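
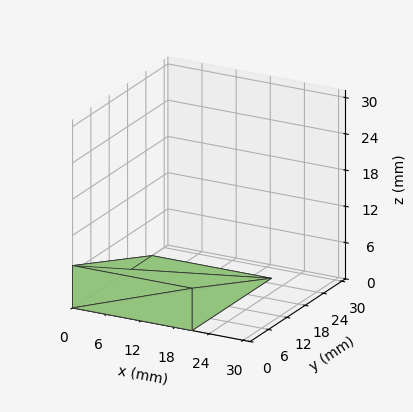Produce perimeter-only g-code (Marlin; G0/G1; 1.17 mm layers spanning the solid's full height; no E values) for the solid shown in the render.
Reading the render: the shape is a wedge (ramp): 21 × 26 mm base, rising to 7 mm along the y=0 edge and sloping linearly to z=0 at y=26 (dimensions read to the nearest mm from the axis ticks). For the g-code, the solid's height is divided into equal slices at the stated Δz and each level perimeter traced with G1 moves after a G0 lift.

; perimeter-only toolpath
G21 ; units = mm
G90 ; absolute positioning
G28 ; home
; layer 1
G0 Z1.17
G0 X0.00 Y0.00
G1 X21.00 Y0.00
G1 X21.00 Y21.67
G1 X0.00 Y21.67
G1 X0.00 Y0.00
; layer 2
G0 Z2.33
G0 X0.00 Y0.00
G1 X21.00 Y0.00
G1 X21.00 Y17.33
G1 X0.00 Y17.33
G1 X0.00 Y0.00
; layer 3
G0 Z3.50
G0 X0.00 Y0.00
G1 X21.00 Y0.00
G1 X21.00 Y13.00
G1 X0.00 Y13.00
G1 X0.00 Y0.00
; layer 4
G0 Z4.67
G0 X0.00 Y0.00
G1 X21.00 Y0.00
G1 X21.00 Y8.67
G1 X0.00 Y8.67
G1 X0.00 Y0.00
; layer 5
G0 Z5.83
G0 X0.00 Y0.00
G1 X21.00 Y0.00
G1 X21.00 Y4.33
G1 X0.00 Y4.33
G1 X0.00 Y0.00
M2 ; end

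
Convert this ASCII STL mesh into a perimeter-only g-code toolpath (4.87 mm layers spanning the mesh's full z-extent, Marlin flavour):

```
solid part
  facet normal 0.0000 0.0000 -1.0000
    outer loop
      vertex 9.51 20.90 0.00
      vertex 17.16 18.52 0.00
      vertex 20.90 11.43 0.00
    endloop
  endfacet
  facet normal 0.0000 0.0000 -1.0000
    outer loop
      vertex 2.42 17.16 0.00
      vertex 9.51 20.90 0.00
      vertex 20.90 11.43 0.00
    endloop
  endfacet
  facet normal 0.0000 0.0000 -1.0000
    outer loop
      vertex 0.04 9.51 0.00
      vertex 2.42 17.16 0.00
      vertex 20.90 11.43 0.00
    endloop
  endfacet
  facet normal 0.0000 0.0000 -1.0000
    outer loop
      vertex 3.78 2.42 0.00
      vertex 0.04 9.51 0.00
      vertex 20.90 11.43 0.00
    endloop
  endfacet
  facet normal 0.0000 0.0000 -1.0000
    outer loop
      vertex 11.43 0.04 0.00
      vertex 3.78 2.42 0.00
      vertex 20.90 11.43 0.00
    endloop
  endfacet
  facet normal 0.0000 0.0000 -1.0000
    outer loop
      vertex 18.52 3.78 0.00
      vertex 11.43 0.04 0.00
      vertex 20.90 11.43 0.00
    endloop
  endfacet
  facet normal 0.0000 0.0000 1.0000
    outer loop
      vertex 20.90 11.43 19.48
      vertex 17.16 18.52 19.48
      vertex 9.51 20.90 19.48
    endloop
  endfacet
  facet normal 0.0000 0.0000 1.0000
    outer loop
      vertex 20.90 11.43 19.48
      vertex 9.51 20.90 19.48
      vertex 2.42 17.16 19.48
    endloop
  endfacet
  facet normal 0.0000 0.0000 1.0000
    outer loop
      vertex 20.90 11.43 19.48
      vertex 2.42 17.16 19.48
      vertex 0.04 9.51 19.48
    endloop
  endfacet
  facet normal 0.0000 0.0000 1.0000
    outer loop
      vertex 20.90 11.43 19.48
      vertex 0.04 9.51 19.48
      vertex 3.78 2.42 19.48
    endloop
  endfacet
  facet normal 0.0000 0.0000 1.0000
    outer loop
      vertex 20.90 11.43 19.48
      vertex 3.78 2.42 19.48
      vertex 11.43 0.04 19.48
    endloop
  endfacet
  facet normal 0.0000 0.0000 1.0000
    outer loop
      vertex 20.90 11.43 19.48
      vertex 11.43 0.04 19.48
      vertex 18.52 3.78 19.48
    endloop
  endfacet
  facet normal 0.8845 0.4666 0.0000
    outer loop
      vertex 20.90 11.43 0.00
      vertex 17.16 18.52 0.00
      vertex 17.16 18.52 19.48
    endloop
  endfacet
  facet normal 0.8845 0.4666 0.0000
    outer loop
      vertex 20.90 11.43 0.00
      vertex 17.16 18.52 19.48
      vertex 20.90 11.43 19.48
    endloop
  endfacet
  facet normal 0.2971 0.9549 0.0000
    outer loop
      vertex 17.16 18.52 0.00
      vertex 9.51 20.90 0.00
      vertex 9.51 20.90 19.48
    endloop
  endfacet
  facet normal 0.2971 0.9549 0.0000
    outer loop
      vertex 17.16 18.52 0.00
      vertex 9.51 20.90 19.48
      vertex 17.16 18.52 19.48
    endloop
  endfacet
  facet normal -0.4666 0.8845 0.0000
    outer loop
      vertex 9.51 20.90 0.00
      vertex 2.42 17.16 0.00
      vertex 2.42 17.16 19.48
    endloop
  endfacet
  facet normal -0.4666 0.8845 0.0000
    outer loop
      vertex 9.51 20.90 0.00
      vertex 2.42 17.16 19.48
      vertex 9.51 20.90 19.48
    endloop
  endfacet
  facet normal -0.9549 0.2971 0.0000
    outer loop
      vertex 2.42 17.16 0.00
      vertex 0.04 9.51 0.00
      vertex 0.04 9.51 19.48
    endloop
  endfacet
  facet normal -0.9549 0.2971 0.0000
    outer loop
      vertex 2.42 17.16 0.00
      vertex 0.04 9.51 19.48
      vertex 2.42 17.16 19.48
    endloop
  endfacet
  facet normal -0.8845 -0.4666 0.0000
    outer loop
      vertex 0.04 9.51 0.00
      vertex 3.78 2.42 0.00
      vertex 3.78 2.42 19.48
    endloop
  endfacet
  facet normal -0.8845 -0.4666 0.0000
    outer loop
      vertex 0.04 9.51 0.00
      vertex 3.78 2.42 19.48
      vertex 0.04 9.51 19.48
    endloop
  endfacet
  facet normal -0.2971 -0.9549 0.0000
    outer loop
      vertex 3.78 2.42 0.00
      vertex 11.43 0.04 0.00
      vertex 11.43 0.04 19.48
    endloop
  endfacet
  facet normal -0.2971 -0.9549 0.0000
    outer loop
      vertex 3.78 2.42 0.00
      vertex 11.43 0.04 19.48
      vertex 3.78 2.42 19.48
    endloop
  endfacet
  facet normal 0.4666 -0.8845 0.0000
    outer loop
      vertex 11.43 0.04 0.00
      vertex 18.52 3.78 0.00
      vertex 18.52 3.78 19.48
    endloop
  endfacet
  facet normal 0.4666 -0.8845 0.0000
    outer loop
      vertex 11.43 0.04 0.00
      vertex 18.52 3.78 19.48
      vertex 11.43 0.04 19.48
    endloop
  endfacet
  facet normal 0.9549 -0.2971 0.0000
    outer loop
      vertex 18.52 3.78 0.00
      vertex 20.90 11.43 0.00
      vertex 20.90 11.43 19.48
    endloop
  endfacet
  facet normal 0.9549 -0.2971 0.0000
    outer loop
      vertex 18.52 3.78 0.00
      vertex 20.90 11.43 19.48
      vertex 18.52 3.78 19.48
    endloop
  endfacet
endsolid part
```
; perimeter-only toolpath
G21 ; units = mm
G90 ; absolute positioning
G28 ; home
; layer 1
G0 Z4.87
G0 X20.90 Y11.43
G1 X17.16 Y18.52
G1 X9.51 Y20.90
G1 X2.42 Y17.16
G1 X0.04 Y9.51
G1 X3.78 Y2.42
G1 X11.43 Y0.04
G1 X18.52 Y3.78
G1 X20.90 Y11.43
; layer 2
G0 Z9.74
G0 X20.90 Y11.43
G1 X17.16 Y18.52
G1 X9.51 Y20.90
G1 X2.42 Y17.16
G1 X0.04 Y9.51
G1 X3.78 Y2.42
G1 X11.43 Y0.04
G1 X18.52 Y3.78
G1 X20.90 Y11.43
; layer 3
G0 Z14.61
G0 X20.90 Y11.43
G1 X17.16 Y18.52
G1 X9.51 Y20.90
G1 X2.42 Y17.16
G1 X0.04 Y9.51
G1 X3.78 Y2.42
G1 X11.43 Y0.04
G1 X18.52 Y3.78
G1 X20.90 Y11.43
; layer 4
G0 Z19.48
G0 X20.90 Y11.43
G1 X17.16 Y18.52
G1 X9.51 Y20.90
G1 X2.42 Y17.16
G1 X0.04 Y9.51
G1 X3.78 Y2.42
G1 X11.43 Y0.04
G1 X18.52 Y3.78
G1 X20.90 Y11.43
M2 ; end

The solid is a regular 8-sided prism (a cylinder approximated with 8 flat sides), circumscribed radius ≈ 10.5 mm, height ≈ 19.5 mm. Slicing at Δz = 4.87 mm — 4 equal slices spanning the solid's height, so layer i sits at z = i·h/4 — gives 4 non-empty perimeters. Each is a 8-segment closed polygon; G0 lifts to the layer z and rapids to the start vertex, then G1 traces the edges.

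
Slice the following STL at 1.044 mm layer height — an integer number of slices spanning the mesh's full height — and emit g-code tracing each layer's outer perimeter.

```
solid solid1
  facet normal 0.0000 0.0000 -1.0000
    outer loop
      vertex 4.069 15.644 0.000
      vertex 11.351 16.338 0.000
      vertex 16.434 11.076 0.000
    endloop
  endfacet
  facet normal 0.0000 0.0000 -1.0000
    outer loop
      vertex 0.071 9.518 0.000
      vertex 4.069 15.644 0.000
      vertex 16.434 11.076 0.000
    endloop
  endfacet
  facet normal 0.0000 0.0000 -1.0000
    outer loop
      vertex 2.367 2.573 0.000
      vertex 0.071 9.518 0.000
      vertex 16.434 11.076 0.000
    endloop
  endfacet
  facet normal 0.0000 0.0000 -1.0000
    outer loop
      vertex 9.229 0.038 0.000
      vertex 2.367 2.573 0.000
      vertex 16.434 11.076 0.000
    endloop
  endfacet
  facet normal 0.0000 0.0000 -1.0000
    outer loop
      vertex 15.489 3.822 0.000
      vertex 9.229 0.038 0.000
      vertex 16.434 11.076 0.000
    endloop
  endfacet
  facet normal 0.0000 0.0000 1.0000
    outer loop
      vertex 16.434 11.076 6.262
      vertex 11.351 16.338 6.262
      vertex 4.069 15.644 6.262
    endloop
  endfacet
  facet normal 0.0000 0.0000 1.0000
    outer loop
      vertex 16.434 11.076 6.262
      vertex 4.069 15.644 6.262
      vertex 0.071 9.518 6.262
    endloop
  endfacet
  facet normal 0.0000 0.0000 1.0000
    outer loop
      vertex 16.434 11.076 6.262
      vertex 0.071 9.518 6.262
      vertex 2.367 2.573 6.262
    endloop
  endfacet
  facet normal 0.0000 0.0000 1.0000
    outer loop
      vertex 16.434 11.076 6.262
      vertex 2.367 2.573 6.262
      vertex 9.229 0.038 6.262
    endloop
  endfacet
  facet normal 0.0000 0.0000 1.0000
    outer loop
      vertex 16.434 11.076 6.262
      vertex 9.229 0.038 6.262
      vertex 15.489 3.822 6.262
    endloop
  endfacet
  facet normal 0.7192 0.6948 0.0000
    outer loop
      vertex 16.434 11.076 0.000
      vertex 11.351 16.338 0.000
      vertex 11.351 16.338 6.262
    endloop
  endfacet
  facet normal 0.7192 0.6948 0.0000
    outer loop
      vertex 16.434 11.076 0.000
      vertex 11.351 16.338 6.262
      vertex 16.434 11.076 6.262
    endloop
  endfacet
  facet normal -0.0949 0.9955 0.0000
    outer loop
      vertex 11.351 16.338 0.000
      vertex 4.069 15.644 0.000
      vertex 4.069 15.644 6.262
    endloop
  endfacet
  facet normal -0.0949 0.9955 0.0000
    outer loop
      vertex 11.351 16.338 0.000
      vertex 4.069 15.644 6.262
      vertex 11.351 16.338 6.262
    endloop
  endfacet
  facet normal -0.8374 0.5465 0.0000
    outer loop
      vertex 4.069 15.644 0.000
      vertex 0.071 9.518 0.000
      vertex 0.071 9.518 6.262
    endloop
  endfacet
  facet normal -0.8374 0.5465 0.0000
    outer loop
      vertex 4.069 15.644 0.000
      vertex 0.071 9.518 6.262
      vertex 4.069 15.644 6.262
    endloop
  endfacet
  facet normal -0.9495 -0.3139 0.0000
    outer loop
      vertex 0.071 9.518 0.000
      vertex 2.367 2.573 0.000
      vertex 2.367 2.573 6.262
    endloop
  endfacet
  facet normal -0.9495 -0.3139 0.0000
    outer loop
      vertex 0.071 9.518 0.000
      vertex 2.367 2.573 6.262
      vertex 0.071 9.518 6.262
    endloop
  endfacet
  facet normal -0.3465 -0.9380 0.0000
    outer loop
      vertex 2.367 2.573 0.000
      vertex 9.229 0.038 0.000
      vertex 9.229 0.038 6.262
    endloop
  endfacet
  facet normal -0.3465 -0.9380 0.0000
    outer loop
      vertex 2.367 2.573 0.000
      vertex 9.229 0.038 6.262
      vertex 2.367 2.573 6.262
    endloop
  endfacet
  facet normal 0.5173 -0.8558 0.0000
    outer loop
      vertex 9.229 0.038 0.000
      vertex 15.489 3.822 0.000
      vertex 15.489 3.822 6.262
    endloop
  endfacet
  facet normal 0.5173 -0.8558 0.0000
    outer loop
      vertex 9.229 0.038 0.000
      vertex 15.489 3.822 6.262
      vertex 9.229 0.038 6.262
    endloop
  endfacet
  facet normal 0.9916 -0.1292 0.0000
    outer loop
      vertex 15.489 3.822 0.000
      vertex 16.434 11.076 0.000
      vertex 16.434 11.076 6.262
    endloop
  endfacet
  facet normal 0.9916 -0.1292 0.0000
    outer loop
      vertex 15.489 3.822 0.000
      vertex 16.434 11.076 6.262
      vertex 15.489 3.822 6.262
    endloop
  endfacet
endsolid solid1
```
; perimeter-only toolpath
G21 ; units = mm
G90 ; absolute positioning
G28 ; home
; layer 1
G0 Z1.044
G0 X16.434 Y11.076
G1 X11.351 Y16.338
G1 X4.069 Y15.644
G1 X0.071 Y9.518
G1 X2.367 Y2.573
G1 X9.229 Y0.038
G1 X15.489 Y3.822
G1 X16.434 Y11.076
; layer 2
G0 Z2.087
G0 X16.434 Y11.076
G1 X11.351 Y16.338
G1 X4.069 Y15.644
G1 X0.071 Y9.518
G1 X2.367 Y2.573
G1 X9.229 Y0.038
G1 X15.489 Y3.822
G1 X16.434 Y11.076
; layer 3
G0 Z3.131
G0 X16.434 Y11.076
G1 X11.351 Y16.338
G1 X4.069 Y15.644
G1 X0.071 Y9.518
G1 X2.367 Y2.573
G1 X9.229 Y0.038
G1 X15.489 Y3.822
G1 X16.434 Y11.076
; layer 4
G0 Z4.175
G0 X16.434 Y11.076
G1 X11.351 Y16.338
G1 X4.069 Y15.644
G1 X0.071 Y9.518
G1 X2.367 Y2.573
G1 X9.229 Y0.038
G1 X15.489 Y3.822
G1 X16.434 Y11.076
; layer 5
G0 Z5.218
G0 X16.434 Y11.076
G1 X11.351 Y16.338
G1 X4.069 Y15.644
G1 X0.071 Y9.518
G1 X2.367 Y2.573
G1 X9.229 Y0.038
G1 X15.489 Y3.822
G1 X16.434 Y11.076
; layer 6
G0 Z6.262
G0 X16.434 Y11.076
G1 X11.351 Y16.338
G1 X4.069 Y15.644
G1 X0.071 Y9.518
G1 X2.367 Y2.573
G1 X9.229 Y0.038
G1 X15.489 Y3.822
G1 X16.434 Y11.076
M2 ; end

The solid is a regular 7-sided prism (a cylinder approximated with 7 flat sides), circumscribed radius ≈ 8.43 mm, height ≈ 6.26 mm. Slicing at Δz = 1.044 mm — 6 equal slices spanning the solid's height, so layer i sits at z = i·h/6 — gives 6 non-empty perimeters. Each is a 7-segment closed polygon; G0 lifts to the layer z and rapids to the start vertex, then G1 traces the edges.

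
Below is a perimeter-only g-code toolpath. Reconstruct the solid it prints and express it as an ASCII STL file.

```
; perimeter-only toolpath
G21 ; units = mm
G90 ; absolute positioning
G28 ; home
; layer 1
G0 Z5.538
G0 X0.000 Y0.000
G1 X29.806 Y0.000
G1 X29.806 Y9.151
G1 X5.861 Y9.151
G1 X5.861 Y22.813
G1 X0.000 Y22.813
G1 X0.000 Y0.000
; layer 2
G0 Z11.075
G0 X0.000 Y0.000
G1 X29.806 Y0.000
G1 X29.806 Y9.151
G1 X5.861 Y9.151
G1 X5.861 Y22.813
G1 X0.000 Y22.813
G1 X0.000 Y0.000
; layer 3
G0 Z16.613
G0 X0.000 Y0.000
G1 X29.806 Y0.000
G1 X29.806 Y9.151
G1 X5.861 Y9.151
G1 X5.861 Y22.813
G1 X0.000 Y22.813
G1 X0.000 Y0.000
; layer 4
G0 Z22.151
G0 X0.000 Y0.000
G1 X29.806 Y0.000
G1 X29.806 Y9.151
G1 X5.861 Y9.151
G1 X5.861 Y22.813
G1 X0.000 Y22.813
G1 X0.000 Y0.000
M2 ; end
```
solid part
  facet normal 0.0000 0.0000 -1.0000
    outer loop
      vertex 29.806 9.151 0.000
      vertex 29.806 0.000 0.000
      vertex 0.000 0.000 0.000
    endloop
  endfacet
  facet normal 0.0000 0.0000 -1.0000
    outer loop
      vertex 5.861 9.151 0.000
      vertex 29.806 9.151 0.000
      vertex 0.000 0.000 0.000
    endloop
  endfacet
  facet normal 0.0000 0.0000 -1.0000
    outer loop
      vertex 5.861 22.813 0.000
      vertex 5.861 9.151 0.000
      vertex 0.000 0.000 0.000
    endloop
  endfacet
  facet normal 0.0000 0.0000 -1.0000
    outer loop
      vertex 0.000 22.813 0.000
      vertex 5.861 22.813 0.000
      vertex 0.000 0.000 0.000
    endloop
  endfacet
  facet normal 0.0000 0.0000 1.0000
    outer loop
      vertex 0.000 0.000 22.151
      vertex 29.806 0.000 22.151
      vertex 29.806 9.151 22.151
    endloop
  endfacet
  facet normal 0.0000 0.0000 1.0000
    outer loop
      vertex 0.000 0.000 22.151
      vertex 29.806 9.151 22.151
      vertex 5.861 9.151 22.151
    endloop
  endfacet
  facet normal 0.0000 0.0000 1.0000
    outer loop
      vertex 0.000 0.000 22.151
      vertex 5.861 9.151 22.151
      vertex 5.861 22.813 22.151
    endloop
  endfacet
  facet normal 0.0000 0.0000 1.0000
    outer loop
      vertex 0.000 0.000 22.151
      vertex 5.861 22.813 22.151
      vertex 0.000 22.813 22.151
    endloop
  endfacet
  facet normal 0.0000 -1.0000 0.0000
    outer loop
      vertex 0.000 0.000 0.000
      vertex 29.806 0.000 0.000
      vertex 29.806 0.000 22.151
    endloop
  endfacet
  facet normal 0.0000 -1.0000 0.0000
    outer loop
      vertex 0.000 0.000 0.000
      vertex 29.806 0.000 22.151
      vertex 0.000 0.000 22.151
    endloop
  endfacet
  facet normal 1.0000 0.0000 0.0000
    outer loop
      vertex 29.806 0.000 0.000
      vertex 29.806 9.151 0.000
      vertex 29.806 9.151 22.151
    endloop
  endfacet
  facet normal 1.0000 0.0000 0.0000
    outer loop
      vertex 29.806 0.000 0.000
      vertex 29.806 9.151 22.151
      vertex 29.806 0.000 22.151
    endloop
  endfacet
  facet normal 0.0000 1.0000 0.0000
    outer loop
      vertex 29.806 9.151 0.000
      vertex 5.861 9.151 0.000
      vertex 5.861 9.151 22.151
    endloop
  endfacet
  facet normal 0.0000 1.0000 0.0000
    outer loop
      vertex 29.806 9.151 0.000
      vertex 5.861 9.151 22.151
      vertex 29.806 9.151 22.151
    endloop
  endfacet
  facet normal 1.0000 0.0000 0.0000
    outer loop
      vertex 5.861 9.151 0.000
      vertex 5.861 22.813 0.000
      vertex 5.861 22.813 22.151
    endloop
  endfacet
  facet normal 1.0000 0.0000 0.0000
    outer loop
      vertex 5.861 9.151 0.000
      vertex 5.861 22.813 22.151
      vertex 5.861 9.151 22.151
    endloop
  endfacet
  facet normal 0.0000 1.0000 0.0000
    outer loop
      vertex 5.861 22.813 0.000
      vertex 0.000 22.813 0.000
      vertex 0.000 22.813 22.151
    endloop
  endfacet
  facet normal 0.0000 1.0000 0.0000
    outer loop
      vertex 5.861 22.813 0.000
      vertex 0.000 22.813 22.151
      vertex 5.861 22.813 22.151
    endloop
  endfacet
  facet normal -1.0000 0.0000 0.0000
    outer loop
      vertex 0.000 22.813 0.000
      vertex 0.000 0.000 0.000
      vertex 0.000 0.000 22.151
    endloop
  endfacet
  facet normal -1.0000 0.0000 0.0000
    outer loop
      vertex 0.000 22.813 0.000
      vertex 0.000 0.000 22.151
      vertex 0.000 22.813 22.151
    endloop
  endfacet
endsolid part

The G0 Z moves step by Δz≈5.538 mm. Every layer's G1 loop is the same polygon, so the solid is a straight extrusion of it from z=0 to z≈22.2. Closing with flat bottom and top caps and triangulating gives 20 facets — an L-shaped prism: outer 29.8 × 22.8 mm, arm thicknesses ≈ 9.15 mm (horizontal) and 5.86 mm (vertical), extruded 22.2 mm in z.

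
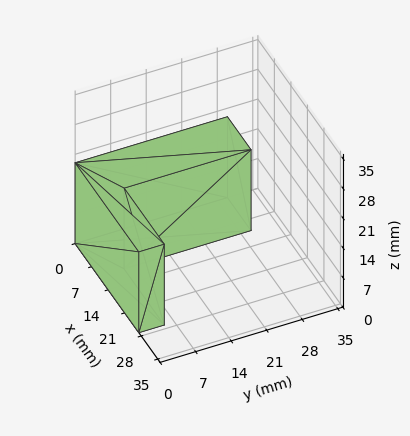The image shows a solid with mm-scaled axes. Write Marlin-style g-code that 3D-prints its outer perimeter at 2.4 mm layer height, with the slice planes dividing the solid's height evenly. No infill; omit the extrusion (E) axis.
Reading the render: the shape is an L-shaped prism: outer 27 × 30 mm, arm thicknesses ≈ 5 mm (horizontal) and 10 mm (vertical), extruded 19 mm in z (dimensions read to the nearest mm from the axis ticks). For the g-code, the solid's height is divided into equal slices at the stated Δz and each level perimeter traced with G1 moves after a G0 lift.

; perimeter-only toolpath
G21 ; units = mm
G90 ; absolute positioning
G28 ; home
; layer 1
G0 Z2.4
G0 X0.0 Y0.0
G1 X27.0 Y0.0
G1 X27.0 Y5.0
G1 X10.0 Y5.0
G1 X10.0 Y30.0
G1 X0.0 Y30.0
G1 X0.0 Y0.0
; layer 2
G0 Z4.8
G0 X0.0 Y0.0
G1 X27.0 Y0.0
G1 X27.0 Y5.0
G1 X10.0 Y5.0
G1 X10.0 Y30.0
G1 X0.0 Y30.0
G1 X0.0 Y0.0
; layer 3
G0 Z7.1
G0 X0.0 Y0.0
G1 X27.0 Y0.0
G1 X27.0 Y5.0
G1 X10.0 Y5.0
G1 X10.0 Y30.0
G1 X0.0 Y30.0
G1 X0.0 Y0.0
; layer 4
G0 Z9.5
G0 X0.0 Y0.0
G1 X27.0 Y0.0
G1 X27.0 Y5.0
G1 X10.0 Y5.0
G1 X10.0 Y30.0
G1 X0.0 Y30.0
G1 X0.0 Y0.0
; layer 5
G0 Z11.9
G0 X0.0 Y0.0
G1 X27.0 Y0.0
G1 X27.0 Y5.0
G1 X10.0 Y5.0
G1 X10.0 Y30.0
G1 X0.0 Y30.0
G1 X0.0 Y0.0
; layer 6
G0 Z14.2
G0 X0.0 Y0.0
G1 X27.0 Y0.0
G1 X27.0 Y5.0
G1 X10.0 Y5.0
G1 X10.0 Y30.0
G1 X0.0 Y30.0
G1 X0.0 Y0.0
; layer 7
G0 Z16.6
G0 X0.0 Y0.0
G1 X27.0 Y0.0
G1 X27.0 Y5.0
G1 X10.0 Y5.0
G1 X10.0 Y30.0
G1 X0.0 Y30.0
G1 X0.0 Y0.0
; layer 8
G0 Z19.0
G0 X0.0 Y0.0
G1 X27.0 Y0.0
G1 X27.0 Y5.0
G1 X10.0 Y5.0
G1 X10.0 Y30.0
G1 X0.0 Y30.0
G1 X0.0 Y0.0
M2 ; end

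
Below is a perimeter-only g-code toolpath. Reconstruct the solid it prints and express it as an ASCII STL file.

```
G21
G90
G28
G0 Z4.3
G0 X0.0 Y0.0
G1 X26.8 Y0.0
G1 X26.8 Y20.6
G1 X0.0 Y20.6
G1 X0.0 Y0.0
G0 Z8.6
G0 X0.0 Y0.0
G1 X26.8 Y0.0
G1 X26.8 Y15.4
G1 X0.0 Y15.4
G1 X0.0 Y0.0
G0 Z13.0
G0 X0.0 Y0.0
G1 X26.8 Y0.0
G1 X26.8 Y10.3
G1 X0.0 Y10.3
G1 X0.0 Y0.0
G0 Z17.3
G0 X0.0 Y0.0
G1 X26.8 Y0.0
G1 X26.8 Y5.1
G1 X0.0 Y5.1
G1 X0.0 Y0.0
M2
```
solid part
  facet normal 0.0000 0.0000 -1.0000
    outer loop
      vertex 26.8 25.7 0.0
      vertex 26.8 0.0 0.0
      vertex 0.0 0.0 0.0
    endloop
  endfacet
  facet normal 0.0000 0.0000 -1.0000
    outer loop
      vertex 0.0 25.7 0.0
      vertex 26.8 25.7 0.0
      vertex 0.0 0.0 0.0
    endloop
  endfacet
  facet normal 0.0000 -1.0000 0.0000
    outer loop
      vertex 0.0 0.0 0.0
      vertex 26.8 0.0 0.0
      vertex 26.8 0.0 21.6
    endloop
  endfacet
  facet normal 0.0000 -1.0000 0.0000
    outer loop
      vertex 0.0 0.0 0.0
      vertex 26.8 0.0 21.6
      vertex 0.0 0.0 21.6
    endloop
  endfacet
  facet normal 0.0000 0.6434 0.7655
    outer loop
      vertex 0.0 0.0 21.6
      vertex 26.8 0.0 21.6
      vertex 26.8 25.7 0.0
    endloop
  endfacet
  facet normal 0.0000 0.6434 0.7655
    outer loop
      vertex 0.0 0.0 21.6
      vertex 26.8 25.7 0.0
      vertex 0.0 25.7 0.0
    endloop
  endfacet
  facet normal -1.0000 0.0000 0.0000
    outer loop
      vertex 0.0 0.0 21.6
      vertex 0.0 25.7 0.0
      vertex 0.0 0.0 0.0
    endloop
  endfacet
  facet normal 1.0000 0.0000 0.0000
    outer loop
      vertex 26.8 0.0 0.0
      vertex 26.8 25.7 0.0
      vertex 26.8 0.0 21.6
    endloop
  endfacet
endsolid part

The G0 Z moves step by Δz≈4.3 mm. The G1 loops shrink linearly with z, so the solid tapers from its base footprint up to z≈21.6. Closing with a flat bottom cap and the tapered top and triangulating gives 8 facets — a wedge (ramp): 26.8 × 25.7 mm base, rising to 21.6 mm along the y=0 edge and sloping linearly to z=0 at y=25.7.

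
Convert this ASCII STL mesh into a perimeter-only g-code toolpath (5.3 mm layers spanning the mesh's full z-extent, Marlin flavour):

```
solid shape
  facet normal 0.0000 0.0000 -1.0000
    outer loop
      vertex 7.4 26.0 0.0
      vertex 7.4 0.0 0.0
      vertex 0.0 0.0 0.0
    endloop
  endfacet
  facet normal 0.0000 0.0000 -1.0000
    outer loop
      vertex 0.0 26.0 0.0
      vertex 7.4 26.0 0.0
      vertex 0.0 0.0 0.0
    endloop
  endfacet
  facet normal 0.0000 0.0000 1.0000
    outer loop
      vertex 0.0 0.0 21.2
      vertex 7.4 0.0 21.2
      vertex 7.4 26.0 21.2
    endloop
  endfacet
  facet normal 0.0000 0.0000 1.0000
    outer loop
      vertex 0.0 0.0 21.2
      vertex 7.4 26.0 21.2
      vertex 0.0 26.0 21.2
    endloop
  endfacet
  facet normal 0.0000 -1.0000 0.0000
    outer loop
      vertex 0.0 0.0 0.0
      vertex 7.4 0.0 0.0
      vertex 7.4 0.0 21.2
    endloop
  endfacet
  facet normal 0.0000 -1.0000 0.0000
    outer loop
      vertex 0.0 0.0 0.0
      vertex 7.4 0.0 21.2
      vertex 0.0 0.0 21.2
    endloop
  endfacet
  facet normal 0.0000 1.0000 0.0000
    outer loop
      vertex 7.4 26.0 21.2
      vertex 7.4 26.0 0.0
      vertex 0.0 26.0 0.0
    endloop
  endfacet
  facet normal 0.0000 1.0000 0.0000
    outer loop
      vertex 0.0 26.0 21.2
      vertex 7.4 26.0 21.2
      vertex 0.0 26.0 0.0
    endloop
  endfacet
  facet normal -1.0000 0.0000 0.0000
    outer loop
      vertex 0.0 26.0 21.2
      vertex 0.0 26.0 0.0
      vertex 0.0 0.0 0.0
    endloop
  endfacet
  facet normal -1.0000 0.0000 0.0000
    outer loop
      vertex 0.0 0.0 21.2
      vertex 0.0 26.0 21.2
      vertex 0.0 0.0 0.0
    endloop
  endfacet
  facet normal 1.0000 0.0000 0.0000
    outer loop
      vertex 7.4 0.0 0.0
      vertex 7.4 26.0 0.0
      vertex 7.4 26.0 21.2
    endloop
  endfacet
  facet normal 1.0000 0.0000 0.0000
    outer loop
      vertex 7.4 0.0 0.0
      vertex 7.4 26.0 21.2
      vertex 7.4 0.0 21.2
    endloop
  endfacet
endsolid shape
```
; perimeter-only toolpath
G21 ; units = mm
G90 ; absolute positioning
G28 ; home
; layer 1
G0 Z5.3
G0 X0.0 Y0.0
G1 X7.4 Y0.0
G1 X7.4 Y26.0
G1 X0.0 Y26.0
G1 X0.0 Y0.0
; layer 2
G0 Z10.6
G0 X0.0 Y0.0
G1 X7.4 Y0.0
G1 X7.4 Y26.0
G1 X0.0 Y26.0
G1 X0.0 Y0.0
; layer 3
G0 Z15.9
G0 X0.0 Y0.0
G1 X7.4 Y0.0
G1 X7.4 Y26.0
G1 X0.0 Y26.0
G1 X0.0 Y0.0
; layer 4
G0 Z21.2
G0 X0.0 Y0.0
G1 X7.4 Y0.0
G1 X7.4 Y26.0
G1 X0.0 Y26.0
G1 X0.0 Y0.0
M2 ; end

The solid is a rectangular box, roughly 7.4 × 26 mm footprint and 21.2 mm tall. Slicing at Δz = 5.3 mm — 4 equal slices spanning the solid's height, so layer i sits at z = i·h/4 — gives 4 non-empty perimeters. Each is a 4-segment closed polygon; G0 lifts to the layer z and rapids to the start vertex, then G1 traces the edges.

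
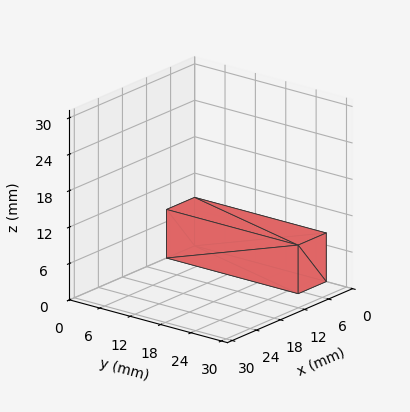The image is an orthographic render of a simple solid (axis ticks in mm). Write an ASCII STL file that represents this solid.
Reading the render: the shape is a rectangular box, roughly 7 × 26 mm footprint and 8 mm tall (dimensions read to the nearest mm from the axis ticks). For the STL, each face is triangulated and given an outward normal.

solid part
  facet normal 0.0000 0.0000 -1.0000
    outer loop
      vertex 7.000 26.000 0.000
      vertex 7.000 0.000 0.000
      vertex 0.000 0.000 0.000
    endloop
  endfacet
  facet normal 0.0000 0.0000 -1.0000
    outer loop
      vertex 0.000 26.000 0.000
      vertex 7.000 26.000 0.000
      vertex 0.000 0.000 0.000
    endloop
  endfacet
  facet normal 0.0000 0.0000 1.0000
    outer loop
      vertex 0.000 0.000 8.000
      vertex 7.000 0.000 8.000
      vertex 7.000 26.000 8.000
    endloop
  endfacet
  facet normal 0.0000 0.0000 1.0000
    outer loop
      vertex 0.000 0.000 8.000
      vertex 7.000 26.000 8.000
      vertex 0.000 26.000 8.000
    endloop
  endfacet
  facet normal 0.0000 -1.0000 0.0000
    outer loop
      vertex 0.000 0.000 0.000
      vertex 7.000 0.000 0.000
      vertex 7.000 0.000 8.000
    endloop
  endfacet
  facet normal 0.0000 -1.0000 0.0000
    outer loop
      vertex 0.000 0.000 0.000
      vertex 7.000 0.000 8.000
      vertex 0.000 0.000 8.000
    endloop
  endfacet
  facet normal 0.0000 1.0000 0.0000
    outer loop
      vertex 7.000 26.000 8.000
      vertex 7.000 26.000 0.000
      vertex 0.000 26.000 0.000
    endloop
  endfacet
  facet normal 0.0000 1.0000 0.0000
    outer loop
      vertex 0.000 26.000 8.000
      vertex 7.000 26.000 8.000
      vertex 0.000 26.000 0.000
    endloop
  endfacet
  facet normal -1.0000 0.0000 0.0000
    outer loop
      vertex 0.000 26.000 8.000
      vertex 0.000 26.000 0.000
      vertex 0.000 0.000 0.000
    endloop
  endfacet
  facet normal -1.0000 0.0000 0.0000
    outer loop
      vertex 0.000 0.000 8.000
      vertex 0.000 26.000 8.000
      vertex 0.000 0.000 0.000
    endloop
  endfacet
  facet normal 1.0000 0.0000 0.0000
    outer loop
      vertex 7.000 0.000 0.000
      vertex 7.000 26.000 0.000
      vertex 7.000 26.000 8.000
    endloop
  endfacet
  facet normal 1.0000 0.0000 0.0000
    outer loop
      vertex 7.000 0.000 0.000
      vertex 7.000 26.000 8.000
      vertex 7.000 0.000 8.000
    endloop
  endfacet
endsolid part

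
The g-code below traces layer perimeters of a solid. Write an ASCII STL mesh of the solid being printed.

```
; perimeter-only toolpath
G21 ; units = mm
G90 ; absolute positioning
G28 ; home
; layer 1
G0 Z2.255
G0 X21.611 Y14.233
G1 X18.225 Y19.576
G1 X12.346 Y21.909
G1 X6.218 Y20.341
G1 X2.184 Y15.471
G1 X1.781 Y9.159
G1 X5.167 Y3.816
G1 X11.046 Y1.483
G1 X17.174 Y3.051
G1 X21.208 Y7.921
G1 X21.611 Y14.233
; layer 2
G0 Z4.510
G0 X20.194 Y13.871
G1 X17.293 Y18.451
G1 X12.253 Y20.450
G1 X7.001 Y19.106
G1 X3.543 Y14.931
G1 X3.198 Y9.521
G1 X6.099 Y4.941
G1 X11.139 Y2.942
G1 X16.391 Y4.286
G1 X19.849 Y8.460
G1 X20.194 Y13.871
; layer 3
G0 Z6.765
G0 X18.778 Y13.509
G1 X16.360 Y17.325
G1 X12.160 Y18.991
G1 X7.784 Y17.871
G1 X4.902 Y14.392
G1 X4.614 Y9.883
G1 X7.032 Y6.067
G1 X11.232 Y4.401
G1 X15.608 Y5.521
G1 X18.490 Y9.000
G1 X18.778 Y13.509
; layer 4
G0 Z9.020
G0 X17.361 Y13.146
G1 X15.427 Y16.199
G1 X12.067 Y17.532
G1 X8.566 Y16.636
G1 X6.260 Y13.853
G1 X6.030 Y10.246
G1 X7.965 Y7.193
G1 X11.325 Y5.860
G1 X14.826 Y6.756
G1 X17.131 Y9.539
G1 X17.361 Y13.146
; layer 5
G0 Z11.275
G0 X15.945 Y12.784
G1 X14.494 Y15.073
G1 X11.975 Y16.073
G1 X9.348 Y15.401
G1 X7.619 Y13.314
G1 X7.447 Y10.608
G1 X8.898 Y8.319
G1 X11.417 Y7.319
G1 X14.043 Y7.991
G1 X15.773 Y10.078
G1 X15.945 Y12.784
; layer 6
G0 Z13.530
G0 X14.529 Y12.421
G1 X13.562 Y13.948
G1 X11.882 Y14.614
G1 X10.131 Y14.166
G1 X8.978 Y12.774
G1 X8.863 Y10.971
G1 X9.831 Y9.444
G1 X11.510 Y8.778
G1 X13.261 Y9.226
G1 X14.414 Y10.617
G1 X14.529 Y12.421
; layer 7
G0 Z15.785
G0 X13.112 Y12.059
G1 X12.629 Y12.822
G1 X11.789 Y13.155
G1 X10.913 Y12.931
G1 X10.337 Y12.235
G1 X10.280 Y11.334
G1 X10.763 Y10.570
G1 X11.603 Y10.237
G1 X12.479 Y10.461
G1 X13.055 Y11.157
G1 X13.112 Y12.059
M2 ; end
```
solid part
  facet normal 0.0000 0.0000 -1.0000
    outer loop
      vertex 12.439 23.368 0.000
      vertex 19.158 20.702 0.000
      vertex 23.027 14.596 0.000
    endloop
  endfacet
  facet normal 0.0000 0.0000 -1.0000
    outer loop
      vertex 5.436 21.576 0.000
      vertex 12.439 23.368 0.000
      vertex 23.027 14.596 0.000
    endloop
  endfacet
  facet normal 0.0000 0.0000 -1.0000
    outer loop
      vertex 0.825 16.010 0.000
      vertex 5.436 21.576 0.000
      vertex 23.027 14.596 0.000
    endloop
  endfacet
  facet normal 0.0000 0.0000 -1.0000
    outer loop
      vertex 0.365 8.796 0.000
      vertex 0.825 16.010 0.000
      vertex 23.027 14.596 0.000
    endloop
  endfacet
  facet normal 0.0000 0.0000 -1.0000
    outer loop
      vertex 4.234 2.690 0.000
      vertex 0.365 8.796 0.000
      vertex 23.027 14.596 0.000
    endloop
  endfacet
  facet normal 0.0000 0.0000 -1.0000
    outer loop
      vertex 10.953 0.024 0.000
      vertex 4.234 2.690 0.000
      vertex 23.027 14.596 0.000
    endloop
  endfacet
  facet normal 0.0000 0.0000 -1.0000
    outer loop
      vertex 17.956 1.816 0.000
      vertex 10.953 0.024 0.000
      vertex 23.027 14.596 0.000
    endloop
  endfacet
  facet normal 0.0000 0.0000 -1.0000
    outer loop
      vertex 22.567 7.382 0.000
      vertex 17.956 1.816 0.000
      vertex 23.027 14.596 0.000
    endloop
  endfacet
  facet normal 0.7190 0.4556 0.5248
    outer loop
      vertex 23.027 14.596 0.000
      vertex 19.158 20.702 0.000
      vertex 11.696 11.696 18.040
    endloop
  endfacet
  facet normal 0.3139 0.7912 0.5248
    outer loop
      vertex 19.158 20.702 0.000
      vertex 12.439 23.368 0.000
      vertex 11.696 11.696 18.040
    endloop
  endfacet
  facet normal -0.2110 0.8246 0.5248
    outer loop
      vertex 12.439 23.368 0.000
      vertex 5.436 21.576 0.000
      vertex 11.696 11.696 18.040
    endloop
  endfacet
  facet normal -0.6555 0.5430 0.5249
    outer loop
      vertex 5.436 21.576 0.000
      vertex 0.825 16.010 0.000
      vertex 11.696 11.696 18.040
    endloop
  endfacet
  facet normal -0.8495 0.0542 0.5248
    outer loop
      vertex 0.825 16.010 0.000
      vertex 0.365 8.796 0.000
      vertex 11.696 11.696 18.040
    endloop
  endfacet
  facet normal -0.7190 -0.4556 0.5248
    outer loop
      vertex 0.365 8.796 0.000
      vertex 4.234 2.690 0.000
      vertex 11.696 11.696 18.040
    endloop
  endfacet
  facet normal -0.3139 -0.7912 0.5248
    outer loop
      vertex 4.234 2.690 0.000
      vertex 10.953 0.024 0.000
      vertex 11.696 11.696 18.040
    endloop
  endfacet
  facet normal 0.2110 -0.8246 0.5248
    outer loop
      vertex 10.953 0.024 0.000
      vertex 17.956 1.816 0.000
      vertex 11.696 11.696 18.040
    endloop
  endfacet
  facet normal 0.6555 -0.5430 0.5249
    outer loop
      vertex 17.956 1.816 0.000
      vertex 22.567 7.382 0.000
      vertex 11.696 11.696 18.040
    endloop
  endfacet
  facet normal 0.8495 -0.0542 0.5248
    outer loop
      vertex 22.567 7.382 0.000
      vertex 23.027 14.596 0.000
      vertex 11.696 11.696 18.040
    endloop
  endfacet
endsolid part

The G0 Z moves step by Δz≈2.255 mm. The G1 loops shrink linearly with z, so the solid tapers from its base footprint up to z≈18. Closing with a flat bottom cap and the tapered top and triangulating gives 18 facets — a regular 10-sided pyramid, base circumscribed radius ≈ 11.7 mm, apex at z ≈ 18 mm.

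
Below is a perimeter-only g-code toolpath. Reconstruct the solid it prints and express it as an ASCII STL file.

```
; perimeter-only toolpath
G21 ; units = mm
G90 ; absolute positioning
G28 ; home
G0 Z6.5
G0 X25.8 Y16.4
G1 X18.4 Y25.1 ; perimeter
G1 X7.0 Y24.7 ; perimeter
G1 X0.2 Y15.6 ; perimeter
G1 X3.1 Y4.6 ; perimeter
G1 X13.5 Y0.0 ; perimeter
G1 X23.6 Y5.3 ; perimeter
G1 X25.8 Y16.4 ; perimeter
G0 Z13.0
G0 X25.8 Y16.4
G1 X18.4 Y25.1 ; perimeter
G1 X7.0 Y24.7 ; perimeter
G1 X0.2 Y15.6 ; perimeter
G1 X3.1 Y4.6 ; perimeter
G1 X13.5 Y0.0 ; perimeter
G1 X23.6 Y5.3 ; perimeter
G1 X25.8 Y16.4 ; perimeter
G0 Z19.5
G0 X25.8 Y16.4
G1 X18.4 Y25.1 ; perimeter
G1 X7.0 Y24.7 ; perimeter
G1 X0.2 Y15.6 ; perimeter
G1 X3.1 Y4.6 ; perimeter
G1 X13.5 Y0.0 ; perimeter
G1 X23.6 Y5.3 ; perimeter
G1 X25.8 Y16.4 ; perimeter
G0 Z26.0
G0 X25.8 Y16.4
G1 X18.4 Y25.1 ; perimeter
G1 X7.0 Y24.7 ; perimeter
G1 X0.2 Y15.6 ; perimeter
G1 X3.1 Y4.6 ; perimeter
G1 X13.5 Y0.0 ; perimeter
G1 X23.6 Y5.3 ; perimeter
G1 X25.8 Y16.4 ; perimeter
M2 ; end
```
solid part
  facet normal 0.0000 0.0000 -1.0000
    outer loop
      vertex 7.0 24.7 0.0
      vertex 18.4 25.1 0.0
      vertex 25.8 16.4 0.0
    endloop
  endfacet
  facet normal 0.0000 0.0000 -1.0000
    outer loop
      vertex 0.2 15.6 0.0
      vertex 7.0 24.7 0.0
      vertex 25.8 16.4 0.0
    endloop
  endfacet
  facet normal 0.0000 0.0000 -1.0000
    outer loop
      vertex 3.1 4.6 0.0
      vertex 0.2 15.6 0.0
      vertex 25.8 16.4 0.0
    endloop
  endfacet
  facet normal 0.0000 0.0000 -1.0000
    outer loop
      vertex 13.5 0.0 0.0
      vertex 3.1 4.6 0.0
      vertex 25.8 16.4 0.0
    endloop
  endfacet
  facet normal 0.0000 0.0000 -1.0000
    outer loop
      vertex 23.6 5.3 0.0
      vertex 13.5 0.0 0.0
      vertex 25.8 16.4 0.0
    endloop
  endfacet
  facet normal 0.0000 0.0000 1.0000
    outer loop
      vertex 25.8 16.4 26.0
      vertex 18.4 25.1 26.0
      vertex 7.0 24.7 26.0
    endloop
  endfacet
  facet normal 0.0000 0.0000 1.0000
    outer loop
      vertex 25.8 16.4 26.0
      vertex 7.0 24.7 26.0
      vertex 0.2 15.6 26.0
    endloop
  endfacet
  facet normal 0.0000 0.0000 1.0000
    outer loop
      vertex 25.8 16.4 26.0
      vertex 0.2 15.6 26.0
      vertex 3.1 4.6 26.0
    endloop
  endfacet
  facet normal 0.0000 0.0000 1.0000
    outer loop
      vertex 25.8 16.4 26.0
      vertex 3.1 4.6 26.0
      vertex 13.5 0.0 26.0
    endloop
  endfacet
  facet normal 0.0000 0.0000 1.0000
    outer loop
      vertex 25.8 16.4 26.0
      vertex 13.5 0.0 26.0
      vertex 23.6 5.3 26.0
    endloop
  endfacet
  facet normal 0.7617 0.6479 0.0000
    outer loop
      vertex 25.8 16.4 0.0
      vertex 18.4 25.1 0.0
      vertex 18.4 25.1 26.0
    endloop
  endfacet
  facet normal 0.7617 0.6479 0.0000
    outer loop
      vertex 25.8 16.4 0.0
      vertex 18.4 25.1 26.0
      vertex 25.8 16.4 26.0
    endloop
  endfacet
  facet normal -0.0351 0.9994 0.0000
    outer loop
      vertex 18.4 25.1 0.0
      vertex 7.0 24.7 0.0
      vertex 7.0 24.7 26.0
    endloop
  endfacet
  facet normal -0.0351 0.9994 0.0000
    outer loop
      vertex 18.4 25.1 0.0
      vertex 7.0 24.7 26.0
      vertex 18.4 25.1 26.0
    endloop
  endfacet
  facet normal -0.8011 0.5986 0.0000
    outer loop
      vertex 7.0 24.7 0.0
      vertex 0.2 15.6 0.0
      vertex 0.2 15.6 26.0
    endloop
  endfacet
  facet normal -0.8011 0.5986 0.0000
    outer loop
      vertex 7.0 24.7 0.0
      vertex 0.2 15.6 26.0
      vertex 7.0 24.7 26.0
    endloop
  endfacet
  facet normal -0.9670 -0.2549 0.0000
    outer loop
      vertex 0.2 15.6 0.0
      vertex 3.1 4.6 0.0
      vertex 3.1 4.6 26.0
    endloop
  endfacet
  facet normal -0.9670 -0.2549 0.0000
    outer loop
      vertex 0.2 15.6 0.0
      vertex 3.1 4.6 26.0
      vertex 0.2 15.6 26.0
    endloop
  endfacet
  facet normal -0.4045 -0.9145 0.0000
    outer loop
      vertex 3.1 4.6 0.0
      vertex 13.5 0.0 0.0
      vertex 13.5 0.0 26.0
    endloop
  endfacet
  facet normal -0.4045 -0.9145 0.0000
    outer loop
      vertex 3.1 4.6 0.0
      vertex 13.5 0.0 26.0
      vertex 3.1 4.6 26.0
    endloop
  endfacet
  facet normal 0.4647 -0.8855 0.0000
    outer loop
      vertex 13.5 0.0 0.0
      vertex 23.6 5.3 0.0
      vertex 23.6 5.3 26.0
    endloop
  endfacet
  facet normal 0.4647 -0.8855 0.0000
    outer loop
      vertex 13.5 0.0 0.0
      vertex 23.6 5.3 26.0
      vertex 13.5 0.0 26.0
    endloop
  endfacet
  facet normal 0.9809 -0.1944 0.0000
    outer loop
      vertex 23.6 5.3 0.0
      vertex 25.8 16.4 0.0
      vertex 25.8 16.4 26.0
    endloop
  endfacet
  facet normal 0.9809 -0.1944 0.0000
    outer loop
      vertex 23.6 5.3 0.0
      vertex 25.8 16.4 26.0
      vertex 23.6 5.3 26.0
    endloop
  endfacet
endsolid part

The G0 Z moves step by Δz≈6.5 mm. Every layer's G1 loop is the same polygon, so the solid is a straight extrusion of it from z=0 to z≈26. Closing with flat bottom and top caps and triangulating gives 24 facets — a regular 7-sided prism (a cylinder approximated with 7 flat sides), circumscribed radius ≈ 13.1 mm, height ≈ 26 mm.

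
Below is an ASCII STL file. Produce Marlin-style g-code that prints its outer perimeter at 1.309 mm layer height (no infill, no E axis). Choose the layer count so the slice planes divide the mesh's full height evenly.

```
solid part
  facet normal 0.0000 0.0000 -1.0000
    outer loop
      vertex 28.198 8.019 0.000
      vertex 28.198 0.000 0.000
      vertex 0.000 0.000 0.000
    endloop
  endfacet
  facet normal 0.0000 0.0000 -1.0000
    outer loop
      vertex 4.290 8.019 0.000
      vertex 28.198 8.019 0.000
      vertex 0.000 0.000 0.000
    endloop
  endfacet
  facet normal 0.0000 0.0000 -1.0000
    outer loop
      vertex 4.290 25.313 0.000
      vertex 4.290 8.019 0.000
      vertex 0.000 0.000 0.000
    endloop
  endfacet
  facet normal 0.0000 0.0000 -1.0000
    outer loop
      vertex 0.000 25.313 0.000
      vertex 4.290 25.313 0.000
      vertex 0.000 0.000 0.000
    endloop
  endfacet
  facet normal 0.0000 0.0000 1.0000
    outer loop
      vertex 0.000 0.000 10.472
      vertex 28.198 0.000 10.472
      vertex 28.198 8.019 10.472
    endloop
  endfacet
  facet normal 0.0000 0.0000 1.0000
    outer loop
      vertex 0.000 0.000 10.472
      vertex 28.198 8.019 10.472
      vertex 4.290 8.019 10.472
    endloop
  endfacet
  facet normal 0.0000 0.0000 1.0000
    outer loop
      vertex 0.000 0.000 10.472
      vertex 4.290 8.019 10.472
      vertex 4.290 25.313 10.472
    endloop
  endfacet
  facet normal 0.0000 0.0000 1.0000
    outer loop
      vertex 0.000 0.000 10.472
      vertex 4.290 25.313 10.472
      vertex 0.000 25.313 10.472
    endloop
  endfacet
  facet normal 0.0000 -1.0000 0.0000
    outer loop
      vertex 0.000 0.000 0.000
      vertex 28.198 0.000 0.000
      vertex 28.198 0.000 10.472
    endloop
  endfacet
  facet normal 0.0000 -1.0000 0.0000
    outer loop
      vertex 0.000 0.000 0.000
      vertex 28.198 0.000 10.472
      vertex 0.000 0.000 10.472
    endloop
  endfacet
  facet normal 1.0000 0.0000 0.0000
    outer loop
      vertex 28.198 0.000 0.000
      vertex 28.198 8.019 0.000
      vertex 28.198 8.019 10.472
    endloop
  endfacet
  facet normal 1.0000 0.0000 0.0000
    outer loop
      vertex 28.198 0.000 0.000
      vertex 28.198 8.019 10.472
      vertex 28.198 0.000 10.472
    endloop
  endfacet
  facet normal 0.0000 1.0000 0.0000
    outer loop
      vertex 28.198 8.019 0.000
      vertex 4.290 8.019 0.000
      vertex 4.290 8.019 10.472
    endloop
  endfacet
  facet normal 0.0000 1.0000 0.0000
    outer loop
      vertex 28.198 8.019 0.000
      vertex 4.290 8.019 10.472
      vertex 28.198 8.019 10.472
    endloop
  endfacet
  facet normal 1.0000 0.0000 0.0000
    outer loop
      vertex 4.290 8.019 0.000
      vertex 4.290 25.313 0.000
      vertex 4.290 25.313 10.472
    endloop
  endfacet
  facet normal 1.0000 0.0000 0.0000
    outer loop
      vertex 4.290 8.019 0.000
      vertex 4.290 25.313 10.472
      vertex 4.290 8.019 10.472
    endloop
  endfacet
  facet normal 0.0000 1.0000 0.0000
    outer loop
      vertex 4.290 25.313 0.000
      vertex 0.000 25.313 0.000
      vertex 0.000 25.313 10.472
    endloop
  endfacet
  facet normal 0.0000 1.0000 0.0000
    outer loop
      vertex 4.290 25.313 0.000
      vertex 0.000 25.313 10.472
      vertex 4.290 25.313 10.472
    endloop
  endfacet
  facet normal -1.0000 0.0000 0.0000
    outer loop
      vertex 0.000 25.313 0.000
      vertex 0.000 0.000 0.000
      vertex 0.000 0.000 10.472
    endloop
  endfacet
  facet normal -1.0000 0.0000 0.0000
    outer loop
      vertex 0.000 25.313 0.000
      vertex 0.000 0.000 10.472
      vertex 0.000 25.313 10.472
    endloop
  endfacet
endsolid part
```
; perimeter-only toolpath
G21 ; units = mm
G90 ; absolute positioning
G28 ; home
; layer 1
G0 Z1.309
G0 X0.000 Y0.000
G1 X28.198 Y0.000
G1 X28.198 Y8.019
G1 X4.290 Y8.019
G1 X4.290 Y25.313
G1 X0.000 Y25.313
G1 X0.000 Y0.000
; layer 2
G0 Z2.618
G0 X0.000 Y0.000
G1 X28.198 Y0.000
G1 X28.198 Y8.019
G1 X4.290 Y8.019
G1 X4.290 Y25.313
G1 X0.000 Y25.313
G1 X0.000 Y0.000
; layer 3
G0 Z3.927
G0 X0.000 Y0.000
G1 X28.198 Y0.000
G1 X28.198 Y8.019
G1 X4.290 Y8.019
G1 X4.290 Y25.313
G1 X0.000 Y25.313
G1 X0.000 Y0.000
; layer 4
G0 Z5.236
G0 X0.000 Y0.000
G1 X28.198 Y0.000
G1 X28.198 Y8.019
G1 X4.290 Y8.019
G1 X4.290 Y25.313
G1 X0.000 Y25.313
G1 X0.000 Y0.000
; layer 5
G0 Z6.545
G0 X0.000 Y0.000
G1 X28.198 Y0.000
G1 X28.198 Y8.019
G1 X4.290 Y8.019
G1 X4.290 Y25.313
G1 X0.000 Y25.313
G1 X0.000 Y0.000
; layer 6
G0 Z7.854
G0 X0.000 Y0.000
G1 X28.198 Y0.000
G1 X28.198 Y8.019
G1 X4.290 Y8.019
G1 X4.290 Y25.313
G1 X0.000 Y25.313
G1 X0.000 Y0.000
; layer 7
G0 Z9.163
G0 X0.000 Y0.000
G1 X28.198 Y0.000
G1 X28.198 Y8.019
G1 X4.290 Y8.019
G1 X4.290 Y25.313
G1 X0.000 Y25.313
G1 X0.000 Y0.000
; layer 8
G0 Z10.472
G0 X0.000 Y0.000
G1 X28.198 Y0.000
G1 X28.198 Y8.019
G1 X4.290 Y8.019
G1 X4.290 Y25.313
G1 X0.000 Y25.313
G1 X0.000 Y0.000
M2 ; end

The solid is an L-shaped prism: outer 28.2 × 25.3 mm, arm thicknesses ≈ 8.02 mm (horizontal) and 4.29 mm (vertical), extruded 10.5 mm in z. Slicing at Δz = 1.309 mm — 8 equal slices spanning the solid's height, so layer i sits at z = i·h/8 — gives 8 non-empty perimeters. Each is a 6-segment closed polygon; G0 lifts to the layer z and rapids to the start vertex, then G1 traces the edges.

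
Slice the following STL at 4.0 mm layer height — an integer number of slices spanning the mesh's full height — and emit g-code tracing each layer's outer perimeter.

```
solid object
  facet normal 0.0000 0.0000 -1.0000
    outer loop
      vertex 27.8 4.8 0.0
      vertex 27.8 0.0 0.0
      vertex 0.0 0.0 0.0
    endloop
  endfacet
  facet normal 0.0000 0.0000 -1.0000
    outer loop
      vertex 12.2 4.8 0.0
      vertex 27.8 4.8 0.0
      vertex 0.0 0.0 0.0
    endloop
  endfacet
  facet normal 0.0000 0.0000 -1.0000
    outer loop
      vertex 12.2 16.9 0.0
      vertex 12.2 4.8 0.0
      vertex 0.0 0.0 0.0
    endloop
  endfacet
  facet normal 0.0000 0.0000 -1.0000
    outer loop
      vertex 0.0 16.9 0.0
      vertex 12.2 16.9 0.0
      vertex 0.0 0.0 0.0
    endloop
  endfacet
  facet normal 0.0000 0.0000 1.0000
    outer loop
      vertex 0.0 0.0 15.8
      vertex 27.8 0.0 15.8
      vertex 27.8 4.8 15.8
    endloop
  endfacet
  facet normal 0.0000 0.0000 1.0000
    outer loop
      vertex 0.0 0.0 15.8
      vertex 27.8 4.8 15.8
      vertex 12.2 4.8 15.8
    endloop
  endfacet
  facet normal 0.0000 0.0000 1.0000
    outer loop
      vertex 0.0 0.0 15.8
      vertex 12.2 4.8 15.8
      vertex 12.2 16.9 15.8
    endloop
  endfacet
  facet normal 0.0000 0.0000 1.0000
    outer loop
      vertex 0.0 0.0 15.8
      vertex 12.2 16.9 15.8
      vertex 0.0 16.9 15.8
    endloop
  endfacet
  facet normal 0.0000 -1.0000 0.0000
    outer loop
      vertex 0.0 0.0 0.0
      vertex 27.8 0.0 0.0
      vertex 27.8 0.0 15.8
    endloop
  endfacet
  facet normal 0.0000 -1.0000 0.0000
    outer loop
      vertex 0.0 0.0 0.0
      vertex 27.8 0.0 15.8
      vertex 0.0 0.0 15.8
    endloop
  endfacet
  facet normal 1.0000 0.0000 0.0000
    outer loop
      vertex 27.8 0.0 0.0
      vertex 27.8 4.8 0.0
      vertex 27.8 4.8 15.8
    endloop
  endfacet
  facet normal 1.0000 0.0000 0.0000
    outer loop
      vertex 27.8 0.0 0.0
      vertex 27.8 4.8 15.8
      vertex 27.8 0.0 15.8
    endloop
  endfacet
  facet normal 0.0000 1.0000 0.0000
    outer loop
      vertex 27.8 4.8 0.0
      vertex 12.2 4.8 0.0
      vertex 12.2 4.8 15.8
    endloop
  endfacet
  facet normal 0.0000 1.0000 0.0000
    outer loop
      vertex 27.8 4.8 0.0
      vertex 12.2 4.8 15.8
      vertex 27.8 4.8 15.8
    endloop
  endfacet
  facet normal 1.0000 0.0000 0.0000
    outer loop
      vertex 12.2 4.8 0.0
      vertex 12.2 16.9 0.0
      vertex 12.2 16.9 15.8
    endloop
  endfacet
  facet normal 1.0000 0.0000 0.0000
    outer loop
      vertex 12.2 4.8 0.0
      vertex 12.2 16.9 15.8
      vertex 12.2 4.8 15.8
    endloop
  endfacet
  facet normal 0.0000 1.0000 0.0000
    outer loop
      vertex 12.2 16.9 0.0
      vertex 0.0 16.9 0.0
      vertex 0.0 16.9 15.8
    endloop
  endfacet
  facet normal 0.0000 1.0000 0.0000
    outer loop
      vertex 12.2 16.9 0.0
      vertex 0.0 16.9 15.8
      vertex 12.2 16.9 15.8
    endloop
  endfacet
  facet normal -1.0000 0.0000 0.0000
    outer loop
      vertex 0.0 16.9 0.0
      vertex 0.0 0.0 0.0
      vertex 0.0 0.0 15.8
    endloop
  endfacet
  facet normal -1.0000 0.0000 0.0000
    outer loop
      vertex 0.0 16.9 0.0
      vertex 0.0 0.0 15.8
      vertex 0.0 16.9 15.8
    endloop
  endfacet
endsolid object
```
; perimeter-only toolpath
G21 ; units = mm
G90 ; absolute positioning
G28 ; home
; layer 1
G0 Z4.0
G0 X0.0 Y0.0
G1 X27.8 Y0.0
G1 X27.8 Y4.8
G1 X12.2 Y4.8
G1 X12.2 Y16.9
G1 X0.0 Y16.9
G1 X0.0 Y0.0
; layer 2
G0 Z7.9
G0 X0.0 Y0.0
G1 X27.8 Y0.0
G1 X27.8 Y4.8
G1 X12.2 Y4.8
G1 X12.2 Y16.9
G1 X0.0 Y16.9
G1 X0.0 Y0.0
; layer 3
G0 Z11.9
G0 X0.0 Y0.0
G1 X27.8 Y0.0
G1 X27.8 Y4.8
G1 X12.2 Y4.8
G1 X12.2 Y16.9
G1 X0.0 Y16.9
G1 X0.0 Y0.0
; layer 4
G0 Z15.8
G0 X0.0 Y0.0
G1 X27.8 Y0.0
G1 X27.8 Y4.8
G1 X12.2 Y4.8
G1 X12.2 Y16.9
G1 X0.0 Y16.9
G1 X0.0 Y0.0
M2 ; end

The solid is an L-shaped prism: outer 27.8 × 16.9 mm, arm thicknesses ≈ 4.8 mm (horizontal) and 12.2 mm (vertical), extruded 15.8 mm in z. Slicing at Δz = 4.0 mm — 4 equal slices spanning the solid's height, so layer i sits at z = i·h/4 — gives 4 non-empty perimeters. Each is a 6-segment closed polygon; G0 lifts to the layer z and rapids to the start vertex, then G1 traces the edges.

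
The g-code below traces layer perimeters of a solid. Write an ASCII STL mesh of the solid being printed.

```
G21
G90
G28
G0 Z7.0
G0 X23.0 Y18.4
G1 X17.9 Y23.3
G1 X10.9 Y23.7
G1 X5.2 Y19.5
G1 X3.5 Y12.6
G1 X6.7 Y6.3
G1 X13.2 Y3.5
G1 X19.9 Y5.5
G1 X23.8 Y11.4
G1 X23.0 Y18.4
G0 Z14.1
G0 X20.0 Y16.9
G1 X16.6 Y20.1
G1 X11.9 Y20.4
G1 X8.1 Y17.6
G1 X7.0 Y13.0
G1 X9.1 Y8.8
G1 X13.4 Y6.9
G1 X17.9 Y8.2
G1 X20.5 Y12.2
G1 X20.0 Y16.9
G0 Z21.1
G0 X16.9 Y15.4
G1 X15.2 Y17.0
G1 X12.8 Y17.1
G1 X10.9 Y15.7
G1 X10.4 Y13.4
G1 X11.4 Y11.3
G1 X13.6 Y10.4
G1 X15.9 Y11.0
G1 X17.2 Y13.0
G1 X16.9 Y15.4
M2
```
solid part
  facet normal 0.0000 0.0000 -1.0000
    outer loop
      vertex 9.9 27.0 0.0
      vertex 19.3 26.5 0.0
      vertex 26.1 20.0 0.0
    endloop
  endfacet
  facet normal 0.0000 0.0000 -1.0000
    outer loop
      vertex 2.3 21.4 0.0
      vertex 9.9 27.0 0.0
      vertex 26.1 20.0 0.0
    endloop
  endfacet
  facet normal 0.0000 0.0000 -1.0000
    outer loop
      vertex 0.1 12.2 0.0
      vertex 2.3 21.4 0.0
      vertex 26.1 20.0 0.0
    endloop
  endfacet
  facet normal 0.0000 0.0000 -1.0000
    outer loop
      vertex 4.3 3.8 0.0
      vertex 0.1 12.2 0.0
      vertex 26.1 20.0 0.0
    endloop
  endfacet
  facet normal 0.0000 0.0000 -1.0000
    outer loop
      vertex 13.0 0.0 0.0
      vertex 4.3 3.8 0.0
      vertex 26.1 20.0 0.0
    endloop
  endfacet
  facet normal 0.0000 0.0000 -1.0000
    outer loop
      vertex 22.0 2.7 0.0
      vertex 13.0 0.0 0.0
      vertex 26.1 20.0 0.0
    endloop
  endfacet
  facet normal 0.0000 0.0000 -1.0000
    outer loop
      vertex 27.2 10.6 0.0
      vertex 22.0 2.7 0.0
      vertex 26.1 20.0 0.0
    endloop
  endfacet
  facet normal 0.6277 0.6566 0.4181
    outer loop
      vertex 26.1 20.0 0.0
      vertex 19.3 26.5 0.0
      vertex 13.8 13.8 28.2
    endloop
  endfacet
  facet normal 0.0483 0.9072 0.4180
    outer loop
      vertex 19.3 26.5 0.0
      vertex 9.9 27.0 0.0
      vertex 13.8 13.8 28.2
    endloop
  endfacet
  facet normal -0.5391 0.7317 0.4171
    outer loop
      vertex 9.9 27.0 0.0
      vertex 2.3 21.4 0.0
      vertex 13.8 13.8 28.2
    endloop
  endfacet
  facet normal -0.8838 0.2113 0.4174
    outer loop
      vertex 2.3 21.4 0.0
      vertex 0.1 12.2 0.0
      vertex 13.8 13.8 28.2
    endloop
  endfacet
  facet normal -0.8126 -0.4063 0.4178
    outer loop
      vertex 0.1 12.2 0.0
      vertex 4.3 3.8 0.0
      vertex 13.8 13.8 28.2
    endloop
  endfacet
  facet normal -0.3637 -0.8326 0.4178
    outer loop
      vertex 4.3 3.8 0.0
      vertex 13.0 0.0 0.0
      vertex 13.8 13.8 28.2
    endloop
  endfacet
  facet normal 0.2610 -0.8700 0.4183
    outer loop
      vertex 13.0 0.0 0.0
      vertex 22.0 2.7 0.0
      vertex 13.8 13.8 28.2
    endloop
  endfacet
  facet normal 0.7591 -0.4996 0.4174
    outer loop
      vertex 22.0 2.7 0.0
      vertex 27.2 10.6 0.0
      vertex 13.8 13.8 28.2
    endloop
  endfacet
  facet normal 0.9028 0.1056 0.4170
    outer loop
      vertex 27.2 10.6 0.0
      vertex 26.1 20.0 0.0
      vertex 13.8 13.8 28.2
    endloop
  endfacet
endsolid part

The G0 Z moves step by Δz≈7.0 mm. The G1 loops shrink linearly with z, so the solid tapers from its base footprint up to z≈28.2. Closing with a flat bottom cap and the tapered top and triangulating gives 16 facets — a regular 9-sided pyramid, base circumscribed radius ≈ 13.8 mm, apex at z ≈ 28.2 mm.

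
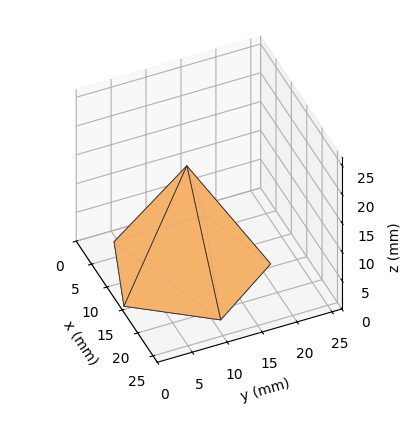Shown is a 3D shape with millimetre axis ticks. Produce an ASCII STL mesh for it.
Reading the render: the shape is a regular 5-sided pyramid, base circumscribed radius ≈ 11 mm, apex at z ≈ 18 mm (dimensions read to the nearest mm from the axis ticks). For the STL, each face is triangulated and given an outward normal.

solid part
  facet normal 0.0000 0.0000 -1.0000
    outer loop
      vertex 2.1 17.5 0.0
      vertex 14.4 21.5 0.0
      vertex 22.0 11.0 0.0
    endloop
  endfacet
  facet normal 0.0000 0.0000 -1.0000
    outer loop
      vertex 2.1 4.5 0.0
      vertex 2.1 17.5 0.0
      vertex 22.0 11.0 0.0
    endloop
  endfacet
  facet normal 0.0000 0.0000 -1.0000
    outer loop
      vertex 14.4 0.5 0.0
      vertex 2.1 4.5 0.0
      vertex 22.0 11.0 0.0
    endloop
  endfacet
  facet normal 0.7260 0.5255 0.4437
    outer loop
      vertex 22.0 11.0 0.0
      vertex 14.4 21.5 0.0
      vertex 11.0 11.0 18.0
    endloop
  endfacet
  facet normal -0.2770 0.8518 0.4446
    outer loop
      vertex 14.4 21.5 0.0
      vertex 2.1 17.5 0.0
      vertex 11.0 11.0 18.0
    endloop
  endfacet
  facet normal -0.8964 0.0000 0.4432
    outer loop
      vertex 2.1 17.5 0.0
      vertex 2.1 4.5 0.0
      vertex 11.0 11.0 18.0
    endloop
  endfacet
  facet normal -0.2770 -0.8518 0.4446
    outer loop
      vertex 2.1 4.5 0.0
      vertex 14.4 0.5 0.0
      vertex 11.0 11.0 18.0
    endloop
  endfacet
  facet normal 0.7260 -0.5255 0.4437
    outer loop
      vertex 14.4 0.5 0.0
      vertex 22.0 11.0 0.0
      vertex 11.0 11.0 18.0
    endloop
  endfacet
endsolid part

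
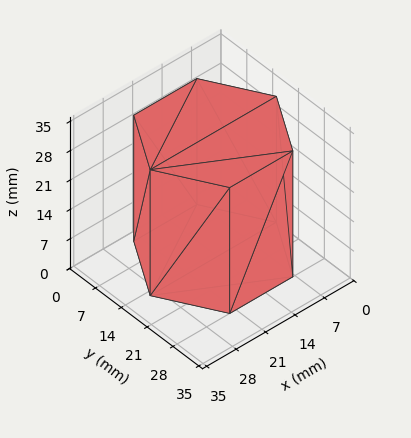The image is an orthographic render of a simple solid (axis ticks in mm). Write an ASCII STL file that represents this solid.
Reading the render: the shape is a regular 6-sided prism (a cylinder approximated with 6 flat sides), circumscribed radius ≈ 15 mm, height ≈ 30 mm (dimensions read to the nearest mm from the axis ticks). For the STL, each face is triangulated and given an outward normal.

solid part
  facet normal 0.0000 0.0000 -1.0000
    outer loop
      vertex 7.500 27.990 0.000
      vertex 22.500 27.990 0.000
      vertex 30.000 15.000 0.000
    endloop
  endfacet
  facet normal 0.0000 0.0000 -1.0000
    outer loop
      vertex 0.000 15.000 0.000
      vertex 7.500 27.990 0.000
      vertex 30.000 15.000 0.000
    endloop
  endfacet
  facet normal 0.0000 0.0000 -1.0000
    outer loop
      vertex 7.500 2.010 0.000
      vertex 0.000 15.000 0.000
      vertex 30.000 15.000 0.000
    endloop
  endfacet
  facet normal 0.0000 0.0000 -1.0000
    outer loop
      vertex 22.500 2.010 0.000
      vertex 7.500 2.010 0.000
      vertex 30.000 15.000 0.000
    endloop
  endfacet
  facet normal 0.0000 0.0000 1.0000
    outer loop
      vertex 30.000 15.000 30.000
      vertex 22.500 27.990 30.000
      vertex 7.500 27.990 30.000
    endloop
  endfacet
  facet normal 0.0000 0.0000 1.0000
    outer loop
      vertex 30.000 15.000 30.000
      vertex 7.500 27.990 30.000
      vertex 0.000 15.000 30.000
    endloop
  endfacet
  facet normal 0.0000 0.0000 1.0000
    outer loop
      vertex 30.000 15.000 30.000
      vertex 0.000 15.000 30.000
      vertex 7.500 2.010 30.000
    endloop
  endfacet
  facet normal 0.0000 0.0000 1.0000
    outer loop
      vertex 30.000 15.000 30.000
      vertex 7.500 2.010 30.000
      vertex 22.500 2.010 30.000
    endloop
  endfacet
  facet normal 0.8660 0.5000 0.0000
    outer loop
      vertex 30.000 15.000 0.000
      vertex 22.500 27.990 0.000
      vertex 22.500 27.990 30.000
    endloop
  endfacet
  facet normal 0.8660 0.5000 0.0000
    outer loop
      vertex 30.000 15.000 0.000
      vertex 22.500 27.990 30.000
      vertex 30.000 15.000 30.000
    endloop
  endfacet
  facet normal 0.0000 1.0000 0.0000
    outer loop
      vertex 22.500 27.990 0.000
      vertex 7.500 27.990 0.000
      vertex 7.500 27.990 30.000
    endloop
  endfacet
  facet normal 0.0000 1.0000 0.0000
    outer loop
      vertex 22.500 27.990 0.000
      vertex 7.500 27.990 30.000
      vertex 22.500 27.990 30.000
    endloop
  endfacet
  facet normal -0.8660 0.5000 0.0000
    outer loop
      vertex 7.500 27.990 0.000
      vertex 0.000 15.000 0.000
      vertex 0.000 15.000 30.000
    endloop
  endfacet
  facet normal -0.8660 0.5000 0.0000
    outer loop
      vertex 7.500 27.990 0.000
      vertex 0.000 15.000 30.000
      vertex 7.500 27.990 30.000
    endloop
  endfacet
  facet normal -0.8660 -0.5000 0.0000
    outer loop
      vertex 0.000 15.000 0.000
      vertex 7.500 2.010 0.000
      vertex 7.500 2.010 30.000
    endloop
  endfacet
  facet normal -0.8660 -0.5000 0.0000
    outer loop
      vertex 0.000 15.000 0.000
      vertex 7.500 2.010 30.000
      vertex 0.000 15.000 30.000
    endloop
  endfacet
  facet normal 0.0000 -1.0000 0.0000
    outer loop
      vertex 7.500 2.010 0.000
      vertex 22.500 2.010 0.000
      vertex 22.500 2.010 30.000
    endloop
  endfacet
  facet normal 0.0000 -1.0000 0.0000
    outer loop
      vertex 7.500 2.010 0.000
      vertex 22.500 2.010 30.000
      vertex 7.500 2.010 30.000
    endloop
  endfacet
  facet normal 0.8660 -0.5000 0.0000
    outer loop
      vertex 22.500 2.010 0.000
      vertex 30.000 15.000 0.000
      vertex 30.000 15.000 30.000
    endloop
  endfacet
  facet normal 0.8660 -0.5000 0.0000
    outer loop
      vertex 22.500 2.010 0.000
      vertex 30.000 15.000 30.000
      vertex 22.500 2.010 30.000
    endloop
  endfacet
endsolid part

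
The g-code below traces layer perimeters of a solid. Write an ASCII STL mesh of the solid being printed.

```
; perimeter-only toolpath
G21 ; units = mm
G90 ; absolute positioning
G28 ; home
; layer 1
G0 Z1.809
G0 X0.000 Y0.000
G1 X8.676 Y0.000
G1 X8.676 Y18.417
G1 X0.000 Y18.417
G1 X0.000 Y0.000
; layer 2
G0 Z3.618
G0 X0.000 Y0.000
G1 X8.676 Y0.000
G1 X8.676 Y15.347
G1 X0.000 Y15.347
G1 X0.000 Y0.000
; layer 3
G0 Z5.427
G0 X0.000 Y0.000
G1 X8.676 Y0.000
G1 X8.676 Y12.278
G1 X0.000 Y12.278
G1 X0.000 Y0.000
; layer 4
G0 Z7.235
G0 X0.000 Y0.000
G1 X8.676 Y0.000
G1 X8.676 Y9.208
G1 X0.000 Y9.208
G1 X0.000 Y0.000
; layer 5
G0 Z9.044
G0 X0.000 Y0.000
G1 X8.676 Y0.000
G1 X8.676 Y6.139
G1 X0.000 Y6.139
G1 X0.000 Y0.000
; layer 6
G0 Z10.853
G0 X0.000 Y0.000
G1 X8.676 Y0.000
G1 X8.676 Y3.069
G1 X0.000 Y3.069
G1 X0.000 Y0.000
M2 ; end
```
solid part
  facet normal 0.0000 0.0000 -1.0000
    outer loop
      vertex 8.676 21.486 0.000
      vertex 8.676 0.000 0.000
      vertex 0.000 0.000 0.000
    endloop
  endfacet
  facet normal 0.0000 0.0000 -1.0000
    outer loop
      vertex 0.000 21.486 0.000
      vertex 8.676 21.486 0.000
      vertex 0.000 0.000 0.000
    endloop
  endfacet
  facet normal 0.0000 -1.0000 0.0000
    outer loop
      vertex 0.000 0.000 0.000
      vertex 8.676 0.000 0.000
      vertex 8.676 0.000 12.662
    endloop
  endfacet
  facet normal 0.0000 -1.0000 0.0000
    outer loop
      vertex 0.000 0.000 0.000
      vertex 8.676 0.000 12.662
      vertex 0.000 0.000 12.662
    endloop
  endfacet
  facet normal 0.0000 0.5077 0.8615
    outer loop
      vertex 0.000 0.000 12.662
      vertex 8.676 0.000 12.662
      vertex 8.676 21.486 0.000
    endloop
  endfacet
  facet normal 0.0000 0.5077 0.8615
    outer loop
      vertex 0.000 0.000 12.662
      vertex 8.676 21.486 0.000
      vertex 0.000 21.486 0.000
    endloop
  endfacet
  facet normal -1.0000 0.0000 0.0000
    outer loop
      vertex 0.000 0.000 12.662
      vertex 0.000 21.486 0.000
      vertex 0.000 0.000 0.000
    endloop
  endfacet
  facet normal 1.0000 0.0000 0.0000
    outer loop
      vertex 8.676 0.000 0.000
      vertex 8.676 21.486 0.000
      vertex 8.676 0.000 12.662
    endloop
  endfacet
endsolid part

The G0 Z moves step by Δz≈1.809 mm. The G1 loops shrink linearly with z, so the solid tapers from its base footprint up to z≈12.7. Closing with a flat bottom cap and the tapered top and triangulating gives 8 facets — a wedge (ramp): 8.68 × 21.5 mm base, rising to 12.7 mm along the y=0 edge and sloping linearly to z=0 at y=21.5.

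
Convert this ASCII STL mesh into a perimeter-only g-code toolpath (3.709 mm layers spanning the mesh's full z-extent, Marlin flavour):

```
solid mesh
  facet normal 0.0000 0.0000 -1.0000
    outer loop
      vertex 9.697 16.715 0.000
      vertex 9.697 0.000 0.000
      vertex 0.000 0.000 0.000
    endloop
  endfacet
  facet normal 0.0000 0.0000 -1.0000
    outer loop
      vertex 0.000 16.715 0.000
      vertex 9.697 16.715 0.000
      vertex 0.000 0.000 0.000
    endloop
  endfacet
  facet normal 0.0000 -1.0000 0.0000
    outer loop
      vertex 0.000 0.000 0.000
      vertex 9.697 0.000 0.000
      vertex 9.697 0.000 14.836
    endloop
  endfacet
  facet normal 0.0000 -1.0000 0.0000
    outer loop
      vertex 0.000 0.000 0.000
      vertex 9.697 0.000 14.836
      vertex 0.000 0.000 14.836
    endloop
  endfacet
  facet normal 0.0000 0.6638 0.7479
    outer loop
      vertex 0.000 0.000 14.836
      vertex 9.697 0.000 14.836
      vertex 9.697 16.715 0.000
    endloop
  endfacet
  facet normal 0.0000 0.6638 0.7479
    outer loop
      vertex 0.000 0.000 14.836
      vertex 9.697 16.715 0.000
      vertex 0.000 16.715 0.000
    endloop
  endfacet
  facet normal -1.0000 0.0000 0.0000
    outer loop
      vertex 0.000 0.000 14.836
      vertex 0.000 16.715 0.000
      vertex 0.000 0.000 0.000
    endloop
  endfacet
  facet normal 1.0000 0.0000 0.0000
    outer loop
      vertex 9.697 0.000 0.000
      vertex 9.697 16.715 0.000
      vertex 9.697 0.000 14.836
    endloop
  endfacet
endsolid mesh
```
; perimeter-only toolpath
G21 ; units = mm
G90 ; absolute positioning
G28 ; home
; layer 1
G0 Z3.709
G0 X0.000 Y0.000
G1 X9.697 Y0.000
G1 X9.697 Y12.536
G1 X0.000 Y12.536
G1 X0.000 Y0.000
; layer 2
G0 Z7.418
G0 X0.000 Y0.000
G1 X9.697 Y0.000
G1 X9.697 Y8.357
G1 X0.000 Y8.357
G1 X0.000 Y0.000
; layer 3
G0 Z11.127
G0 X0.000 Y0.000
G1 X9.697 Y0.000
G1 X9.697 Y4.179
G1 X0.000 Y4.179
G1 X0.000 Y0.000
M2 ; end

The solid is a wedge (ramp): 9.7 × 16.7 mm base, rising to 14.8 mm along the y=0 edge and sloping linearly to z=0 at y=16.7. Slicing at Δz = 3.709 mm — 4 equal slices spanning the solid's height, so layer i sits at z = i·h/4 — gives 3 non-empty perimeters. Each is a 4-segment closed polygon; G0 lifts to the layer z and rapids to the start vertex, then G1 traces the edges. The cross-section shrinks linearly with z (the slice at the apex is degenerate and omitted).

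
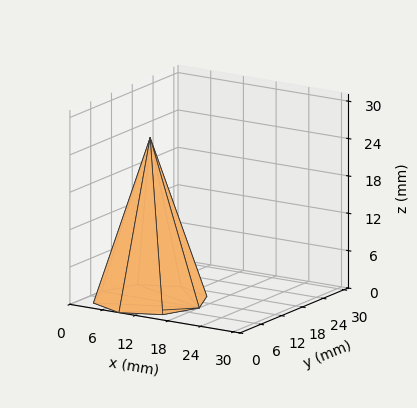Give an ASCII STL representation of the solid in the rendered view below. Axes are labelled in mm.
Reading the render: the shape is a regular 8-sided pyramid, base circumscribed radius ≈ 9 mm, apex at z ≈ 26 mm (dimensions read to the nearest mm from the axis ticks). For the STL, each face is triangulated and given an outward normal.

solid part
  facet normal 0.0000 0.0000 -1.0000
    outer loop
      vertex 9.00 18.00 0.00
      vertex 15.36 15.36 0.00
      vertex 18.00 9.00 0.00
    endloop
  endfacet
  facet normal 0.0000 0.0000 -1.0000
    outer loop
      vertex 2.64 15.36 0.00
      vertex 9.00 18.00 0.00
      vertex 18.00 9.00 0.00
    endloop
  endfacet
  facet normal 0.0000 0.0000 -1.0000
    outer loop
      vertex 0.00 9.00 0.00
      vertex 2.64 15.36 0.00
      vertex 18.00 9.00 0.00
    endloop
  endfacet
  facet normal 0.0000 0.0000 -1.0000
    outer loop
      vertex 2.64 2.64 0.00
      vertex 0.00 9.00 0.00
      vertex 18.00 9.00 0.00
    endloop
  endfacet
  facet normal 0.0000 0.0000 -1.0000
    outer loop
      vertex 9.00 0.00 0.00
      vertex 2.64 2.64 0.00
      vertex 18.00 9.00 0.00
    endloop
  endfacet
  facet normal 0.0000 0.0000 -1.0000
    outer loop
      vertex 15.36 2.64 0.00
      vertex 9.00 0.00 0.00
      vertex 18.00 9.00 0.00
    endloop
  endfacet
  facet normal 0.8797 0.3652 0.3045
    outer loop
      vertex 18.00 9.00 0.00
      vertex 15.36 15.36 0.00
      vertex 9.00 9.00 26.00
    endloop
  endfacet
  facet normal 0.3652 0.8797 0.3045
    outer loop
      vertex 15.36 15.36 0.00
      vertex 9.00 18.00 0.00
      vertex 9.00 9.00 26.00
    endloop
  endfacet
  facet normal -0.3652 0.8797 0.3045
    outer loop
      vertex 9.00 18.00 0.00
      vertex 2.64 15.36 0.00
      vertex 9.00 9.00 26.00
    endloop
  endfacet
  facet normal -0.8797 0.3652 0.3045
    outer loop
      vertex 2.64 15.36 0.00
      vertex 0.00 9.00 0.00
      vertex 9.00 9.00 26.00
    endloop
  endfacet
  facet normal -0.8797 -0.3652 0.3045
    outer loop
      vertex 0.00 9.00 0.00
      vertex 2.64 2.64 0.00
      vertex 9.00 9.00 26.00
    endloop
  endfacet
  facet normal -0.3652 -0.8797 0.3045
    outer loop
      vertex 2.64 2.64 0.00
      vertex 9.00 0.00 0.00
      vertex 9.00 9.00 26.00
    endloop
  endfacet
  facet normal 0.3652 -0.8797 0.3045
    outer loop
      vertex 9.00 0.00 0.00
      vertex 15.36 2.64 0.00
      vertex 9.00 9.00 26.00
    endloop
  endfacet
  facet normal 0.8797 -0.3652 0.3045
    outer loop
      vertex 15.36 2.64 0.00
      vertex 18.00 9.00 0.00
      vertex 9.00 9.00 26.00
    endloop
  endfacet
endsolid part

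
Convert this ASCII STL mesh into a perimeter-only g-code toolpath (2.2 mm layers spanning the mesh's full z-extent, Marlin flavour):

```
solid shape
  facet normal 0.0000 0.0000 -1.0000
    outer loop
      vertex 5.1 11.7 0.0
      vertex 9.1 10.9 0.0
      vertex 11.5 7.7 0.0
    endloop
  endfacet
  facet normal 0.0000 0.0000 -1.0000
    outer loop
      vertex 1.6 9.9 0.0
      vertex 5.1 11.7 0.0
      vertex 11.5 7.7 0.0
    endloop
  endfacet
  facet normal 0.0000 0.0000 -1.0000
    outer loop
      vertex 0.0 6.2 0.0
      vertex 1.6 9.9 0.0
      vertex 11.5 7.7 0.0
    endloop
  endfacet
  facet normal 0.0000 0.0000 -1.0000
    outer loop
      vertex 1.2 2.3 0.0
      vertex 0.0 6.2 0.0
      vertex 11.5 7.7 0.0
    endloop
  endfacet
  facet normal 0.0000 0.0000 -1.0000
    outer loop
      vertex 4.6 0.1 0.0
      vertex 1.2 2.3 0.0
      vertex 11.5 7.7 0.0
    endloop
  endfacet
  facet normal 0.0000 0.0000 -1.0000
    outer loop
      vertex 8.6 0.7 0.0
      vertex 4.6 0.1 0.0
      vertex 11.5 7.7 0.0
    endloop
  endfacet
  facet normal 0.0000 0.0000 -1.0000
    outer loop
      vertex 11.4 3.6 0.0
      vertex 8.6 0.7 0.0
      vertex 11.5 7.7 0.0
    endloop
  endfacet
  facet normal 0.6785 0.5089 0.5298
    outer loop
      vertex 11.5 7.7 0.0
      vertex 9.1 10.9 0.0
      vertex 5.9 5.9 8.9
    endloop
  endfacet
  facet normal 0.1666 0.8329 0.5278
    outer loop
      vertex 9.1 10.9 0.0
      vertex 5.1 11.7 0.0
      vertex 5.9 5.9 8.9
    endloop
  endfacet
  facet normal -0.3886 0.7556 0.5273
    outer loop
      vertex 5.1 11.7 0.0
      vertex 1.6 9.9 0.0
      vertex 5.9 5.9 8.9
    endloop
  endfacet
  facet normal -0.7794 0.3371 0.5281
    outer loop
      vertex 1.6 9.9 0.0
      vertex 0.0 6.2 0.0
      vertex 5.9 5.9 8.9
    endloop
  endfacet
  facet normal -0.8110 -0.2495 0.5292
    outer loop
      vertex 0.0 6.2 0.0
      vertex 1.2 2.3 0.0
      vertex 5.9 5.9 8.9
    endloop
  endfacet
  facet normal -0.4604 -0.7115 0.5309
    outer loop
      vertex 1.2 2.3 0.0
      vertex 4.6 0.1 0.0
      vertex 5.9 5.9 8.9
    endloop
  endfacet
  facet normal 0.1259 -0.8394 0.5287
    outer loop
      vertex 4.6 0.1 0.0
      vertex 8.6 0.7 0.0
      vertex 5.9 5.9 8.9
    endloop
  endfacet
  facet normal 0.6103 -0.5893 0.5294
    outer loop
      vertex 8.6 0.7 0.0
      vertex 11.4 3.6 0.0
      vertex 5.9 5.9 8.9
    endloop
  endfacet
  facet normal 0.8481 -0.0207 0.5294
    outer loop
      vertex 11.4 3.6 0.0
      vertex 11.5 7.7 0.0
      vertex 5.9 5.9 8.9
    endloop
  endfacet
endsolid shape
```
; perimeter-only toolpath
G21 ; units = mm
G90 ; absolute positioning
G28 ; home
; layer 1
G0 Z2.2
G0 X10.1 Y7.2
G1 X8.3 Y9.7
G1 X5.3 Y10.2
G1 X2.7 Y8.9
G1 X1.5 Y6.1
G1 X2.4 Y3.2
G1 X4.9 Y1.6
G1 X7.9 Y2.0
G1 X10.0 Y4.2
G1 X10.1 Y7.2
; layer 2
G0 Z4.5
G0 X8.7 Y6.8
G1 X7.5 Y8.4
G1 X5.5 Y8.8
G1 X3.8 Y7.9
G1 X3.0 Y6.1
G1 X3.6 Y4.1
G1 X5.2 Y3.0
G1 X7.2 Y3.3
G1 X8.7 Y4.8
G1 X8.7 Y6.8
; layer 3
G0 Z6.7
G0 X7.3 Y6.4
G1 X6.7 Y7.2
G1 X5.7 Y7.4
G1 X4.8 Y6.9
G1 X4.4 Y6.0
G1 X4.7 Y5.0
G1 X5.6 Y4.5
G1 X6.6 Y4.6
G1 X7.3 Y5.3
G1 X7.3 Y6.4
M2 ; end

The solid is a regular 9-sided pyramid, base circumscribed radius ≈ 5.9 mm, apex at z ≈ 8.9 mm. Slicing at Δz = 2.2 mm — 4 equal slices spanning the solid's height, so layer i sits at z = i·h/4 — gives 3 non-empty perimeters. Each is a 9-segment closed polygon; G0 lifts to the layer z and rapids to the start vertex, then G1 traces the edges. The cross-section shrinks linearly with z (the slice at the apex is degenerate and omitted).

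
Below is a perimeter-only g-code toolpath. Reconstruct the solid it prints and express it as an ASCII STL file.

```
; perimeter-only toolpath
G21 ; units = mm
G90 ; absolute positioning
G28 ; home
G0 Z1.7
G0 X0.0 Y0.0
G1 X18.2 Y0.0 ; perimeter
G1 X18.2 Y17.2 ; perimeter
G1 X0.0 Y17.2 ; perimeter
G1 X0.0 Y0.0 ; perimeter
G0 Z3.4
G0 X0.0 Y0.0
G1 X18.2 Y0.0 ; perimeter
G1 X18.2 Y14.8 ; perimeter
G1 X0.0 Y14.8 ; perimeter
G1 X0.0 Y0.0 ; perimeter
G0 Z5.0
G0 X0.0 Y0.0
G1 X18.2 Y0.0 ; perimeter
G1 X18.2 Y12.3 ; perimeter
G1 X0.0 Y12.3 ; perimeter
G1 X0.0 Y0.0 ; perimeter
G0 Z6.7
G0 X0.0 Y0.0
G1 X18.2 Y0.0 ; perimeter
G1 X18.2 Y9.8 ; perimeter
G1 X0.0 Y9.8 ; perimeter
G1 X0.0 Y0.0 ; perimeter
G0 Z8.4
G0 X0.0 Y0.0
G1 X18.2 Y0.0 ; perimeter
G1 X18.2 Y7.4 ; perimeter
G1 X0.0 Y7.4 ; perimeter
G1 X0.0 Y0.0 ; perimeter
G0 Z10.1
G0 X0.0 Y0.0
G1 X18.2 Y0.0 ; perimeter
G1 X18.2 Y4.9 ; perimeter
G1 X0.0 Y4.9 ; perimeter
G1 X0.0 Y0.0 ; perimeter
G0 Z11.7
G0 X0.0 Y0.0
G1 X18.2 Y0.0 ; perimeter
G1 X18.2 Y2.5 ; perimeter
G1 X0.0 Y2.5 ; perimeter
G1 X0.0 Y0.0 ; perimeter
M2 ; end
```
solid part
  facet normal 0.0000 0.0000 -1.0000
    outer loop
      vertex 18.2 19.7 0.0
      vertex 18.2 0.0 0.0
      vertex 0.0 0.0 0.0
    endloop
  endfacet
  facet normal 0.0000 0.0000 -1.0000
    outer loop
      vertex 0.0 19.7 0.0
      vertex 18.2 19.7 0.0
      vertex 0.0 0.0 0.0
    endloop
  endfacet
  facet normal 0.0000 -1.0000 0.0000
    outer loop
      vertex 0.0 0.0 0.0
      vertex 18.2 0.0 0.0
      vertex 18.2 0.0 13.4
    endloop
  endfacet
  facet normal 0.0000 -1.0000 0.0000
    outer loop
      vertex 0.0 0.0 0.0
      vertex 18.2 0.0 13.4
      vertex 0.0 0.0 13.4
    endloop
  endfacet
  facet normal 0.0000 0.5624 0.8268
    outer loop
      vertex 0.0 0.0 13.4
      vertex 18.2 0.0 13.4
      vertex 18.2 19.7 0.0
    endloop
  endfacet
  facet normal 0.0000 0.5624 0.8268
    outer loop
      vertex 0.0 0.0 13.4
      vertex 18.2 19.7 0.0
      vertex 0.0 19.7 0.0
    endloop
  endfacet
  facet normal -1.0000 0.0000 0.0000
    outer loop
      vertex 0.0 0.0 13.4
      vertex 0.0 19.7 0.0
      vertex 0.0 0.0 0.0
    endloop
  endfacet
  facet normal 1.0000 0.0000 0.0000
    outer loop
      vertex 18.2 0.0 0.0
      vertex 18.2 19.7 0.0
      vertex 18.2 0.0 13.4
    endloop
  endfacet
endsolid part

The G0 Z moves step by Δz≈1.7 mm. The G1 loops shrink linearly with z, so the solid tapers from its base footprint up to z≈13.4. Closing with a flat bottom cap and the tapered top and triangulating gives 8 facets — a wedge (ramp): 18.2 × 19.7 mm base, rising to 13.4 mm along the y=0 edge and sloping linearly to z=0 at y=19.7.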